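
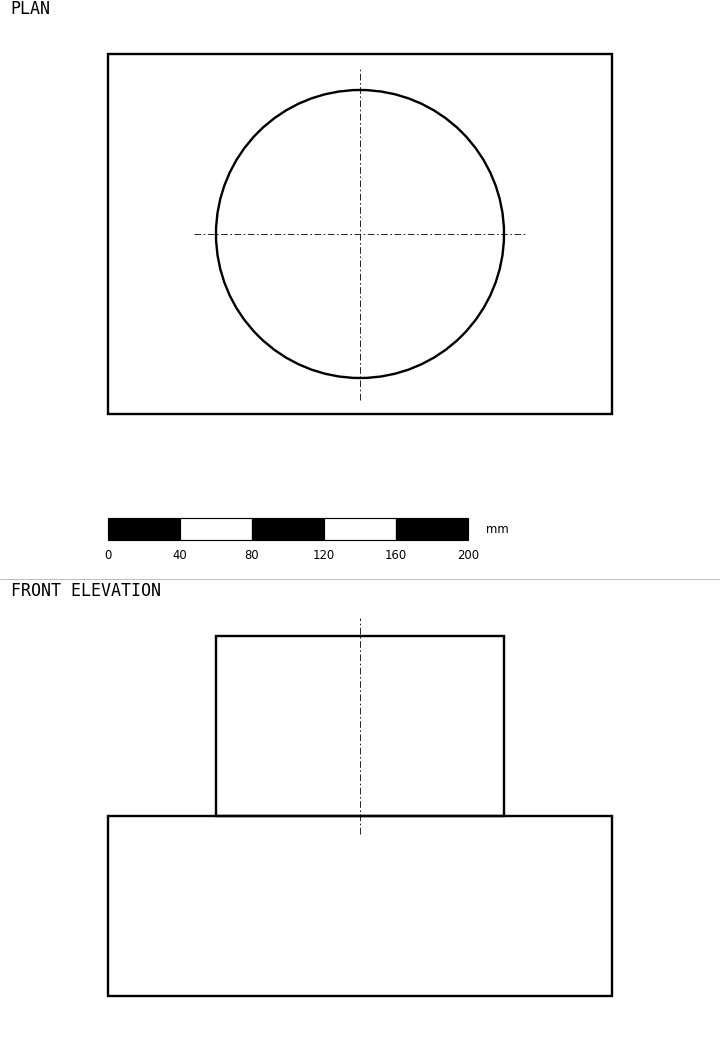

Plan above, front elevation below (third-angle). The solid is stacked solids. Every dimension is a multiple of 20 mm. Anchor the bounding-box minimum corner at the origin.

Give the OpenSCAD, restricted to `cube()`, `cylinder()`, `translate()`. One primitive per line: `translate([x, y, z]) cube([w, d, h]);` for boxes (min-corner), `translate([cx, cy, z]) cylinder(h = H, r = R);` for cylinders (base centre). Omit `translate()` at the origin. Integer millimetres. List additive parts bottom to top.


cube([280, 200, 100]);
translate([140, 100, 100]) cylinder(h = 100, r = 80);


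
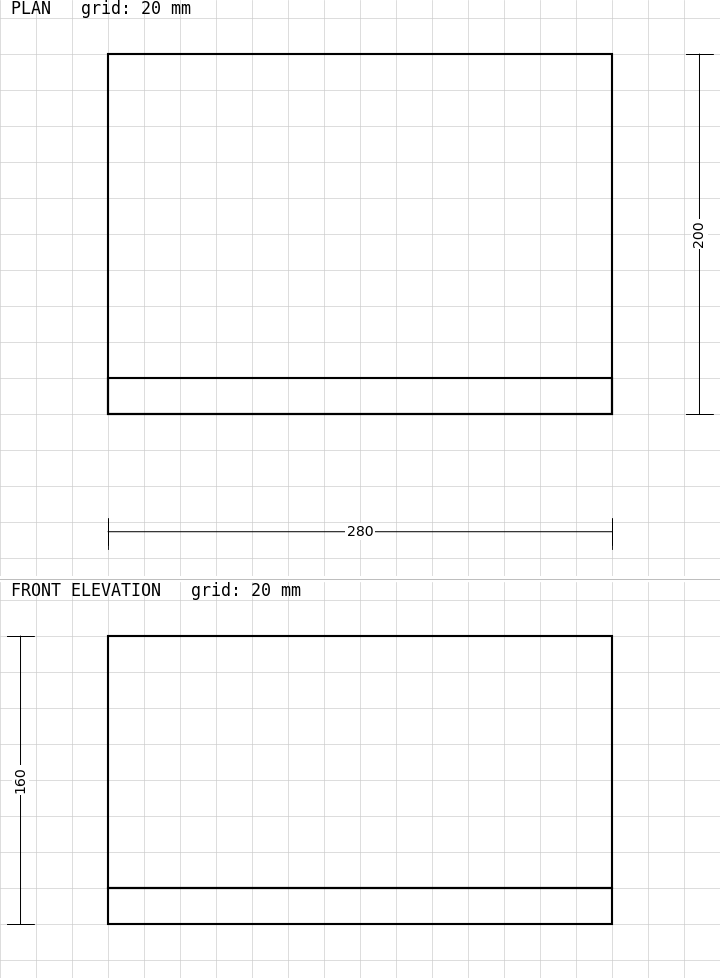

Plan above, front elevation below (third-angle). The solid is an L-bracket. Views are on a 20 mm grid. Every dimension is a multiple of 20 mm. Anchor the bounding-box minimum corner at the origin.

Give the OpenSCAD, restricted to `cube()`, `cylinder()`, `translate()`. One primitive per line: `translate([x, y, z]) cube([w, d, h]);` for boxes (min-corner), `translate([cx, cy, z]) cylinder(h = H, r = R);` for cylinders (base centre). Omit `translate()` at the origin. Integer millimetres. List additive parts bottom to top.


cube([280, 200, 20]);
translate([0, 0, 20]) cube([280, 20, 140]);


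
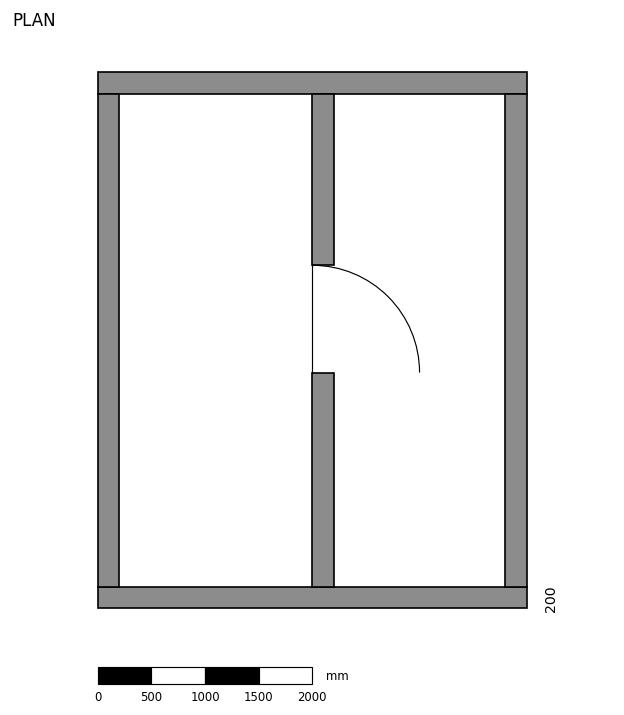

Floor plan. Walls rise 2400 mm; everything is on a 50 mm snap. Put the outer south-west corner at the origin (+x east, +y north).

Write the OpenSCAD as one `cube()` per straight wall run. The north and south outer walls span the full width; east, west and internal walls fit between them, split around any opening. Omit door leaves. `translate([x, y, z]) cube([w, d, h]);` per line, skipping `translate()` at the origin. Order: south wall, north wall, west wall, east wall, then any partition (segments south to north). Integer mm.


cube([4000, 200, 2400]);
translate([0, 4800, 0]) cube([4000, 200, 2400]);
translate([0, 200, 0]) cube([200, 4600, 2400]);
translate([3800, 200, 0]) cube([200, 4600, 2400]);
translate([2000, 200, 0]) cube([200, 2000, 2400]);
translate([2000, 3200, 0]) cube([200, 1600, 2400]);


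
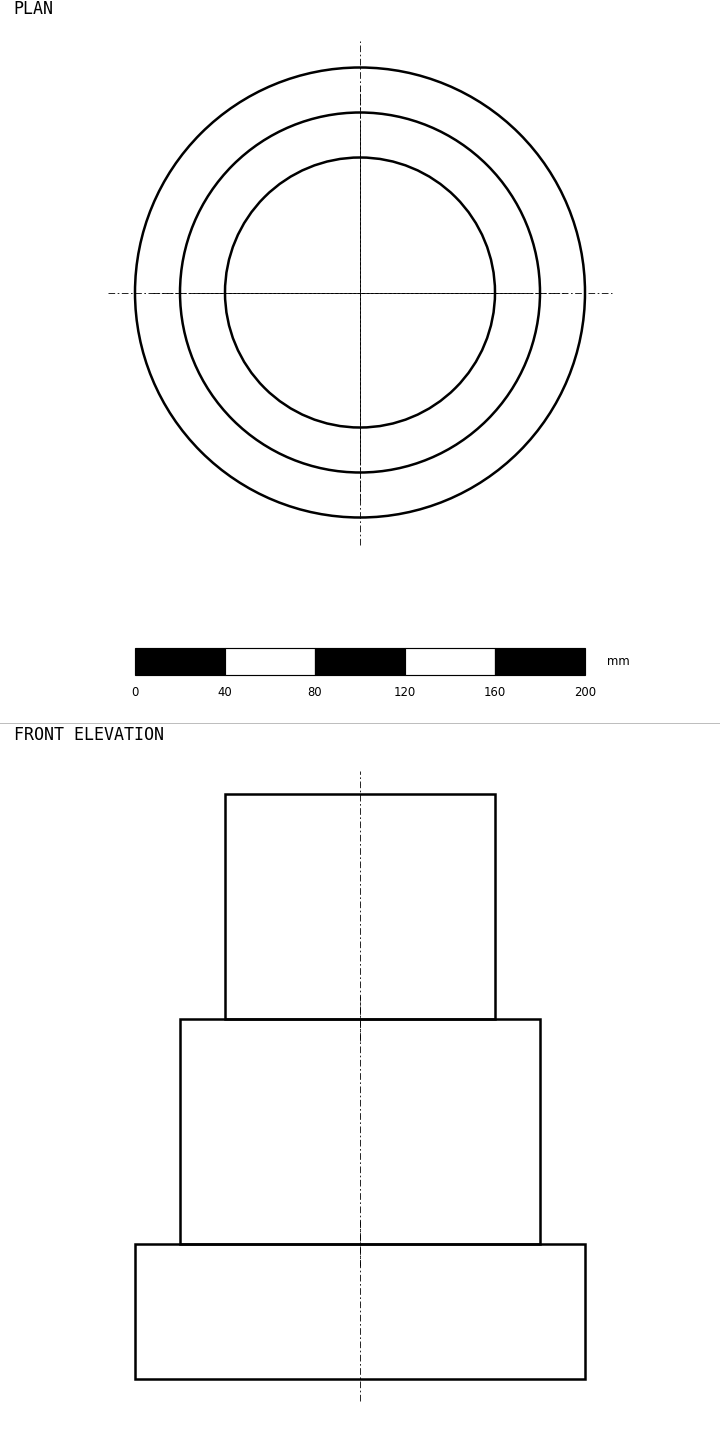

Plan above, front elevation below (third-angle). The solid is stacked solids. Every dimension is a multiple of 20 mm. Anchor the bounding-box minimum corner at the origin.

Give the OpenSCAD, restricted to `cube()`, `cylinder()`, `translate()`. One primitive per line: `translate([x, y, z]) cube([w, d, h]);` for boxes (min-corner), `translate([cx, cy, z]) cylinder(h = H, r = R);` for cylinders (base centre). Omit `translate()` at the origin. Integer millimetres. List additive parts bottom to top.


translate([100, 100, 0]) cylinder(h = 60, r = 100);
translate([100, 100, 60]) cylinder(h = 100, r = 80);
translate([100, 100, 160]) cylinder(h = 100, r = 60);


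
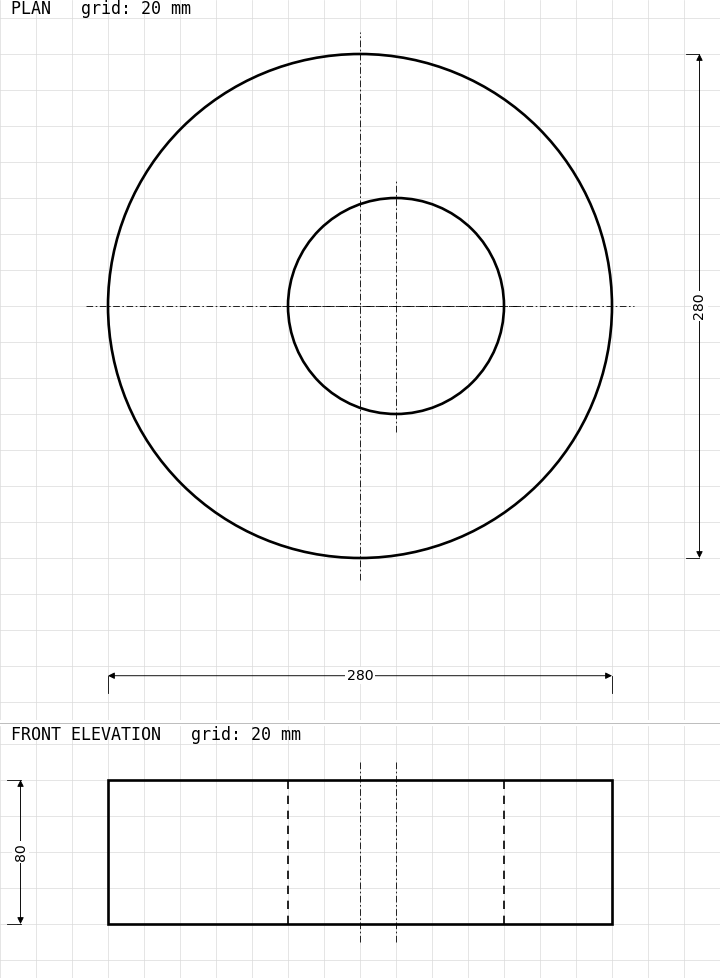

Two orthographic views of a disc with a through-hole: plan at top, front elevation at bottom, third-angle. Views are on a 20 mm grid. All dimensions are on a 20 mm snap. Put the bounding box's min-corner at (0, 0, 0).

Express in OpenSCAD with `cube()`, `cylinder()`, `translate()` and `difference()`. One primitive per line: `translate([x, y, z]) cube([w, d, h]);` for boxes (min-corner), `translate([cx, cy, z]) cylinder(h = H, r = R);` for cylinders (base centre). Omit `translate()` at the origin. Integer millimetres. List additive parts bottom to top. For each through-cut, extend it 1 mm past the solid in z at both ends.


difference() {
  translate([140, 140, 0]) cylinder(h = 80, r = 140);
  translate([160, 140, -1]) cylinder(h = 82, r = 60);
}


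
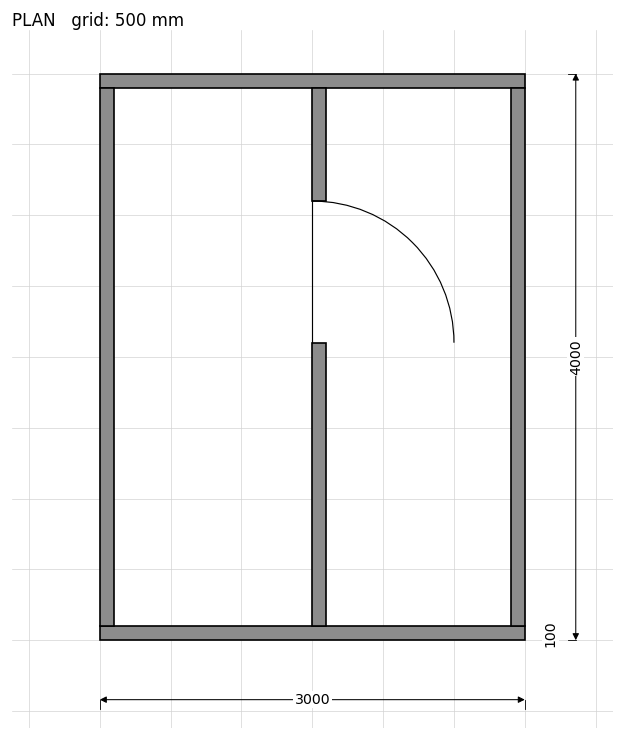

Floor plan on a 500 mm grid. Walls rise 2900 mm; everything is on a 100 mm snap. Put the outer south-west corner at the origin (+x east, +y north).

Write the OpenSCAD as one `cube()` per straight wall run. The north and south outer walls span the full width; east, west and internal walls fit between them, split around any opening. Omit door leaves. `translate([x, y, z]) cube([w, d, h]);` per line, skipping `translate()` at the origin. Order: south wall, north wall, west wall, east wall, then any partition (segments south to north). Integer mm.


cube([3000, 100, 2900]);
translate([0, 3900, 0]) cube([3000, 100, 2900]);
translate([0, 100, 0]) cube([100, 3800, 2900]);
translate([2900, 100, 0]) cube([100, 3800, 2900]);
translate([1500, 100, 0]) cube([100, 2000, 2900]);
translate([1500, 3100, 0]) cube([100, 800, 2900]);


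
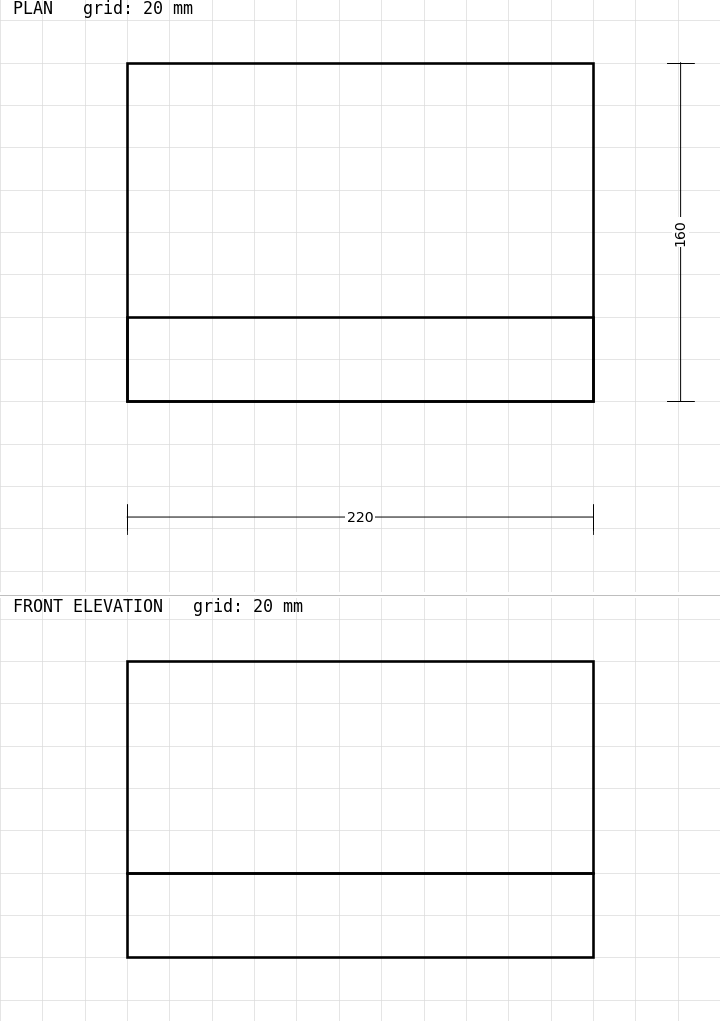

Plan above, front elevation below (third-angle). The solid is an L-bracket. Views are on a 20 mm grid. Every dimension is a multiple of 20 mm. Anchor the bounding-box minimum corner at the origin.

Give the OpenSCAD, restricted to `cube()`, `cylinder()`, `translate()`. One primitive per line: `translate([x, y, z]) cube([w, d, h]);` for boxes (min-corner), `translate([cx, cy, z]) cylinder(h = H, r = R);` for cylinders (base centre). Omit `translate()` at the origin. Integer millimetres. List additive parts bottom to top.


cube([220, 160, 40]);
translate([0, 0, 40]) cube([220, 40, 100]);


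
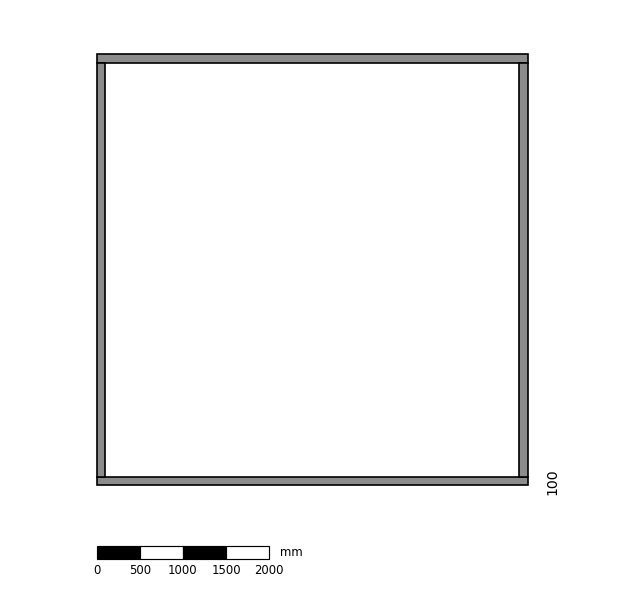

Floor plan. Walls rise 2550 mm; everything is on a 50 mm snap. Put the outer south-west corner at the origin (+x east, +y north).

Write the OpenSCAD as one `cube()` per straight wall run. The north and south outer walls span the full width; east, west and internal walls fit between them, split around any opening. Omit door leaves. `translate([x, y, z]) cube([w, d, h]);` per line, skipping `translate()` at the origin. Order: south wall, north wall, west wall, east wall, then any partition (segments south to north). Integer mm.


cube([5000, 100, 2550]);
translate([0, 4900, 0]) cube([5000, 100, 2550]);
translate([0, 100, 0]) cube([100, 4800, 2550]);
translate([4900, 100, 0]) cube([100, 4800, 2550]);


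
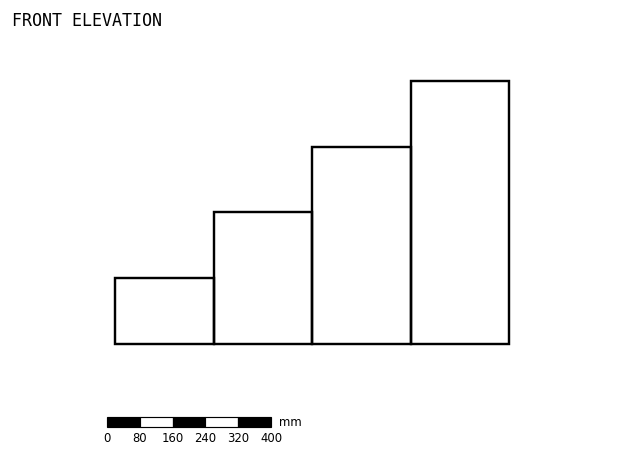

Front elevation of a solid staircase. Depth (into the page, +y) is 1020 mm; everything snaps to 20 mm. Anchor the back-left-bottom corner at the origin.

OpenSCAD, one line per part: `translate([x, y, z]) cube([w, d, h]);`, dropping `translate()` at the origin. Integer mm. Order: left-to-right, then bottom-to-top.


cube([240, 1020, 160]);
translate([240, 0, 0]) cube([240, 1020, 320]);
translate([480, 0, 0]) cube([240, 1020, 480]);
translate([720, 0, 0]) cube([240, 1020, 640]);


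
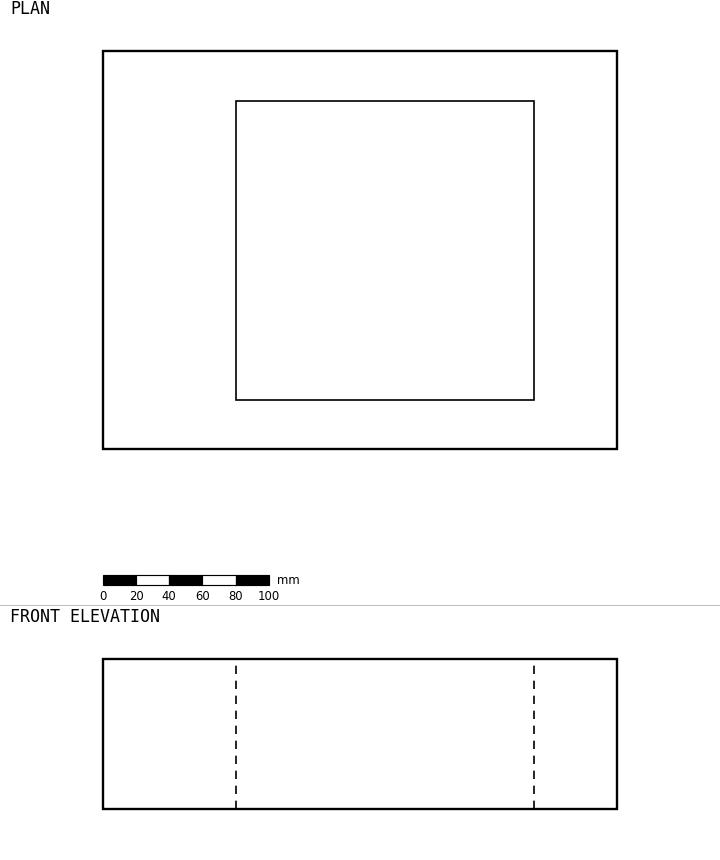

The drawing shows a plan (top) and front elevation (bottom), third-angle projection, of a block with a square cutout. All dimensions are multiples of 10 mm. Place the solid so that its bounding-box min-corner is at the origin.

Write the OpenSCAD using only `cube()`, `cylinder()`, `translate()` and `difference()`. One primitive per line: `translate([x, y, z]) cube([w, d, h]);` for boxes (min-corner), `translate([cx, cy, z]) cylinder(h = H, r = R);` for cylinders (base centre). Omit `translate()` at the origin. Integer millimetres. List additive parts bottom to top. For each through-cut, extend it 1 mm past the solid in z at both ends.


difference() {
  cube([310, 240, 90]);
  translate([80, 30, -1]) cube([180, 180, 92]);
}


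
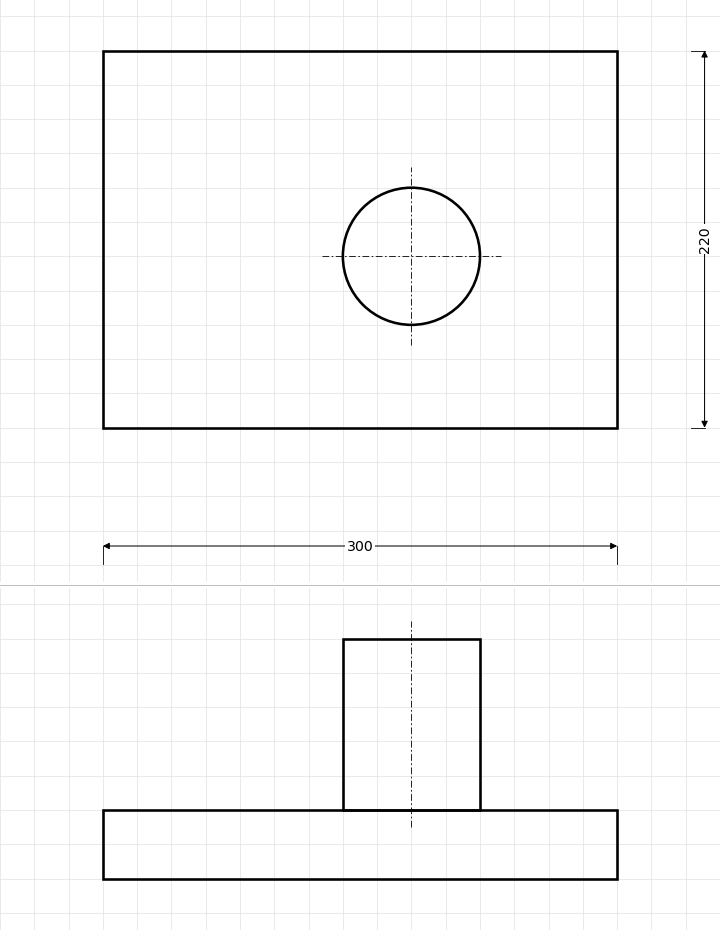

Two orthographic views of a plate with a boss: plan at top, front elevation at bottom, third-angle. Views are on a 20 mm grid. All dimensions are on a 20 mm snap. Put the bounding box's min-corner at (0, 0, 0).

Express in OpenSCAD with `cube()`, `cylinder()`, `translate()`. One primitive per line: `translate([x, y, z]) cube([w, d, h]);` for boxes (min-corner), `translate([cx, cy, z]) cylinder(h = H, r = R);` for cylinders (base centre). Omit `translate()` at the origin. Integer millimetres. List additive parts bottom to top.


cube([300, 220, 40]);
translate([180, 100, 40]) cylinder(h = 100, r = 40);


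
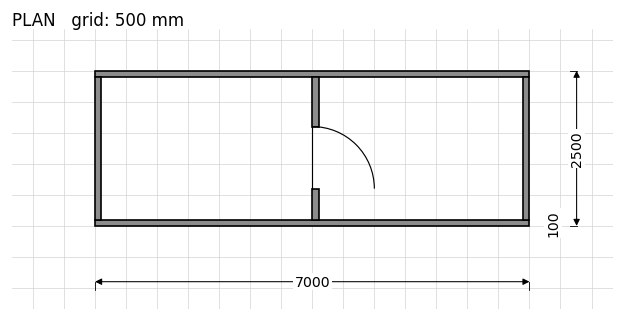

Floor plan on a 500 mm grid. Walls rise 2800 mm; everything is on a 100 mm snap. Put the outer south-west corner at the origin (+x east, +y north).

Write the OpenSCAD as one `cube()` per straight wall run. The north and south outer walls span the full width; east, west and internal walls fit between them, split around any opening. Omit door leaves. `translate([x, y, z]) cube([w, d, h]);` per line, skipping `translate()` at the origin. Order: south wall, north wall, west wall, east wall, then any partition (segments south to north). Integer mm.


cube([7000, 100, 2800]);
translate([0, 2400, 0]) cube([7000, 100, 2800]);
translate([0, 100, 0]) cube([100, 2300, 2800]);
translate([6900, 100, 0]) cube([100, 2300, 2800]);
translate([3500, 100, 0]) cube([100, 500, 2800]);
translate([3500, 1600, 0]) cube([100, 800, 2800]);


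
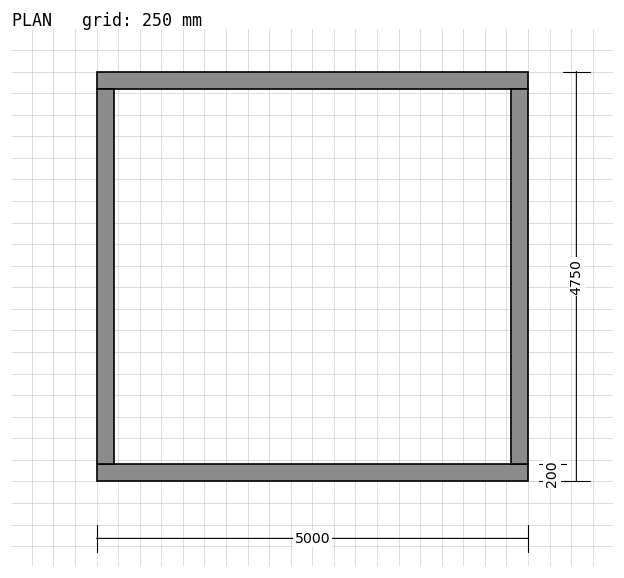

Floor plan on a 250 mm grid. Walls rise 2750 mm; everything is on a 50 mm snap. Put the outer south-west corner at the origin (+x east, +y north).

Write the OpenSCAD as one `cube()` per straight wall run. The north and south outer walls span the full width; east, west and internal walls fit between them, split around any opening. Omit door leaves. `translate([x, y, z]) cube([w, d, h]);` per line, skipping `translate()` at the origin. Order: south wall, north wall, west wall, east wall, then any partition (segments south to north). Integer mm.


cube([5000, 200, 2750]);
translate([0, 4550, 0]) cube([5000, 200, 2750]);
translate([0, 200, 0]) cube([200, 4350, 2750]);
translate([4800, 200, 0]) cube([200, 4350, 2750]);


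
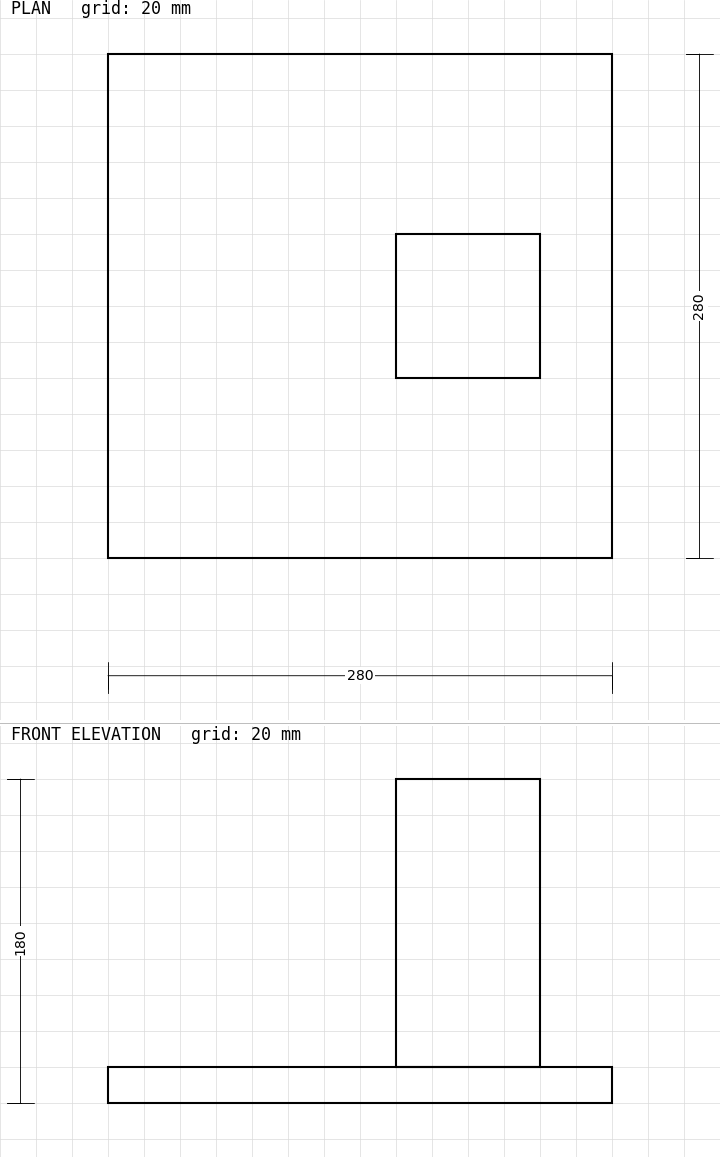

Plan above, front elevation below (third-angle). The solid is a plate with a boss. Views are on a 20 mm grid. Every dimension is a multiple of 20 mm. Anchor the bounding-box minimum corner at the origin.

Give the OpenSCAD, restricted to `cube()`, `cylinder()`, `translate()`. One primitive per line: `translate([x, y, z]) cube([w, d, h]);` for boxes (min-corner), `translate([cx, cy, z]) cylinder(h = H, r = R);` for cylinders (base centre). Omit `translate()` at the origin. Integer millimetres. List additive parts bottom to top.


cube([280, 280, 20]);
translate([160, 100, 20]) cube([80, 80, 160]);


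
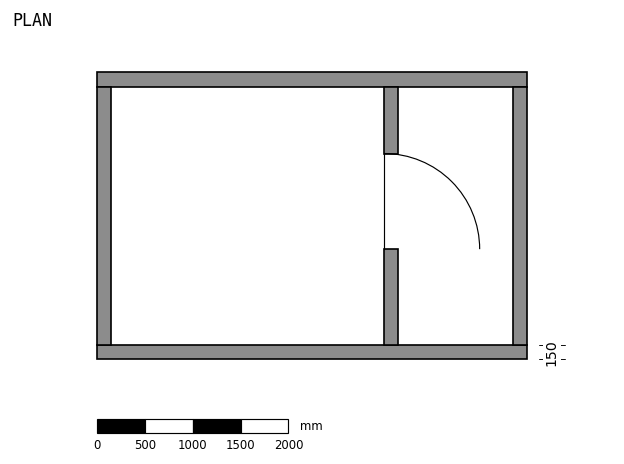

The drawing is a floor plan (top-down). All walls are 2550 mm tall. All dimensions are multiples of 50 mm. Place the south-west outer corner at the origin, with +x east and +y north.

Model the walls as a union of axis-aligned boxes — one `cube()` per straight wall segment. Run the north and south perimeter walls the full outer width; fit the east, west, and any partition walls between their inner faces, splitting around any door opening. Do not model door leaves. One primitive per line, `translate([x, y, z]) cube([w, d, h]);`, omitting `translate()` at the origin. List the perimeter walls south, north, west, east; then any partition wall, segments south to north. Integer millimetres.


cube([4500, 150, 2550]);
translate([0, 2850, 0]) cube([4500, 150, 2550]);
translate([0, 150, 0]) cube([150, 2700, 2550]);
translate([4350, 150, 0]) cube([150, 2700, 2550]);
translate([3000, 150, 0]) cube([150, 1000, 2550]);
translate([3000, 2150, 0]) cube([150, 700, 2550]);


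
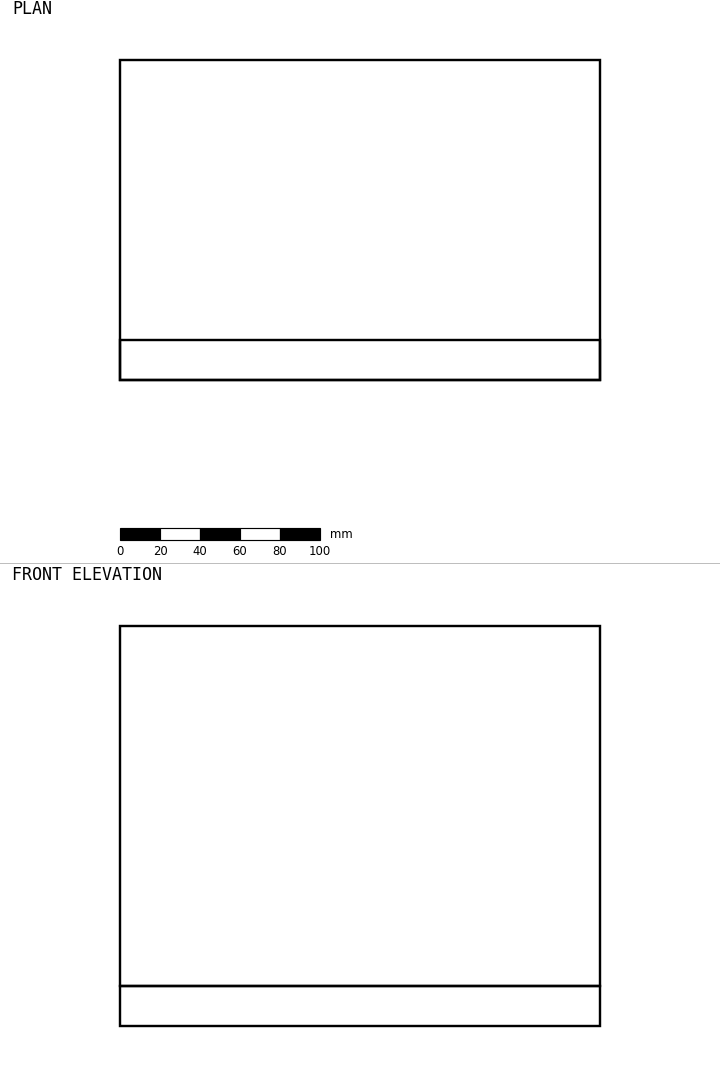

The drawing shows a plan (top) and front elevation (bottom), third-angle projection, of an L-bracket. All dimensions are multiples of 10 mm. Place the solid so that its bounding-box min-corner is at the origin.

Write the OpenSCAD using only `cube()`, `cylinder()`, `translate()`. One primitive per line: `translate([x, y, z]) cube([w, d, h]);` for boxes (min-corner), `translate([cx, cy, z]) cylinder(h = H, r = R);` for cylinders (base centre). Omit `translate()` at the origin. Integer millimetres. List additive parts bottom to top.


cube([240, 160, 20]);
translate([0, 0, 20]) cube([240, 20, 180]);


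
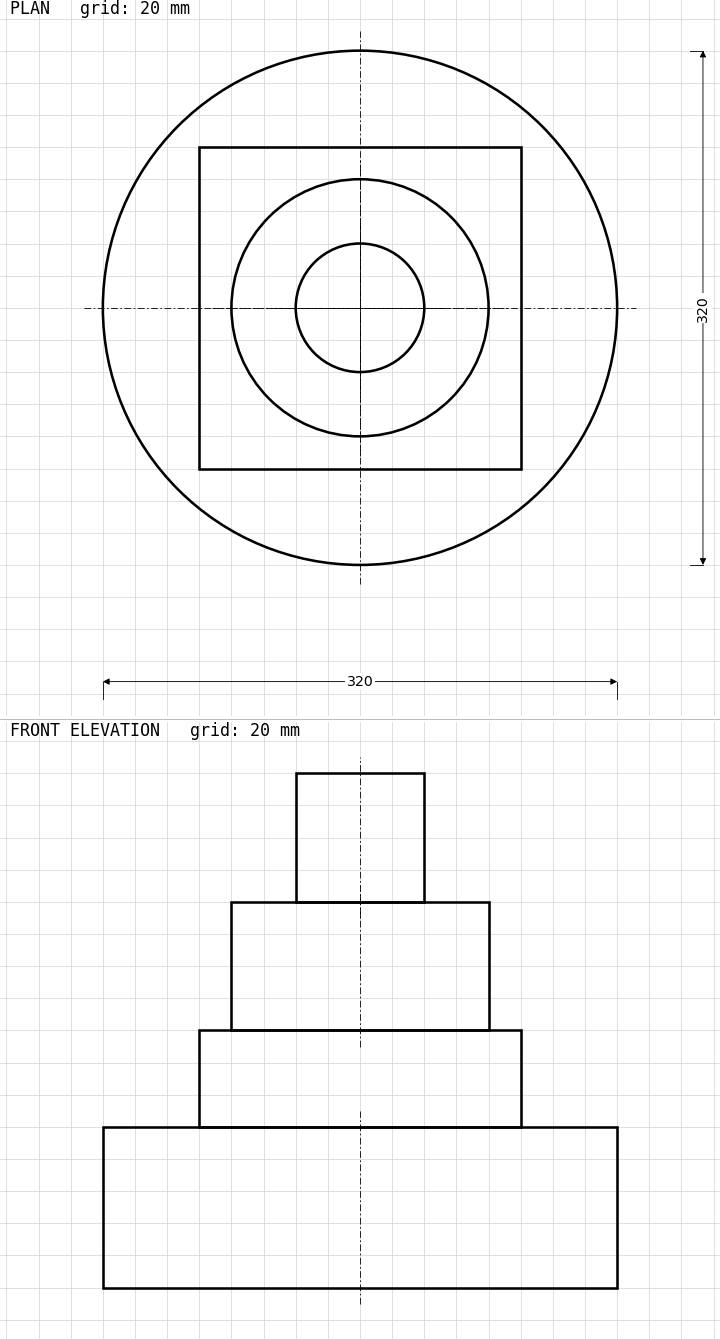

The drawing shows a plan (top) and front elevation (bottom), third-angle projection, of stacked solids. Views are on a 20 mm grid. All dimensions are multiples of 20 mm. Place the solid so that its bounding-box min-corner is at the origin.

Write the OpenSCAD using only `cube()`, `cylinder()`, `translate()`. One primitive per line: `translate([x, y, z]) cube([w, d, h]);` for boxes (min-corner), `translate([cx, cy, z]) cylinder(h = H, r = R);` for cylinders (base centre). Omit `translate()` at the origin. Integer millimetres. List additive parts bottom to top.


translate([160, 160, 0]) cylinder(h = 100, r = 160);
translate([60, 60, 100]) cube([200, 200, 60]);
translate([160, 160, 160]) cylinder(h = 80, r = 80);
translate([160, 160, 240]) cylinder(h = 80, r = 40);


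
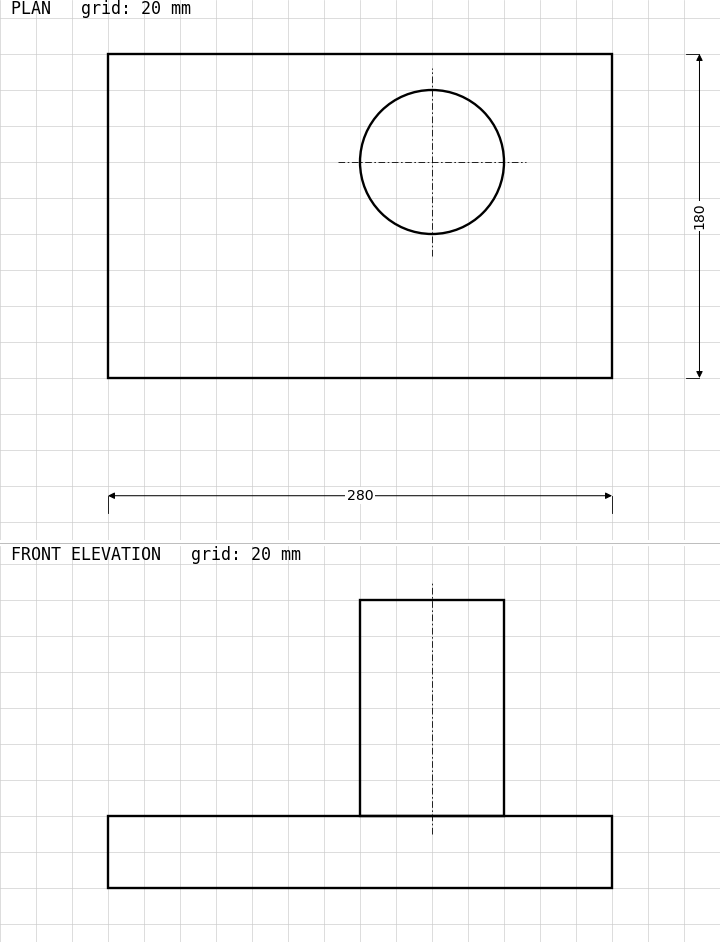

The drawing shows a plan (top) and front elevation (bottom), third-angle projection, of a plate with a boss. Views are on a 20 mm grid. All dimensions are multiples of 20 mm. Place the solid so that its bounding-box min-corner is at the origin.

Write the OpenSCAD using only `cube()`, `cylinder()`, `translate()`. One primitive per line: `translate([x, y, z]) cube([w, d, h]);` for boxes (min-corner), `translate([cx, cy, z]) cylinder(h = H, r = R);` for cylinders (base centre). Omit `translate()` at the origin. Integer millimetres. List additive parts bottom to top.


cube([280, 180, 40]);
translate([180, 120, 40]) cylinder(h = 120, r = 40);


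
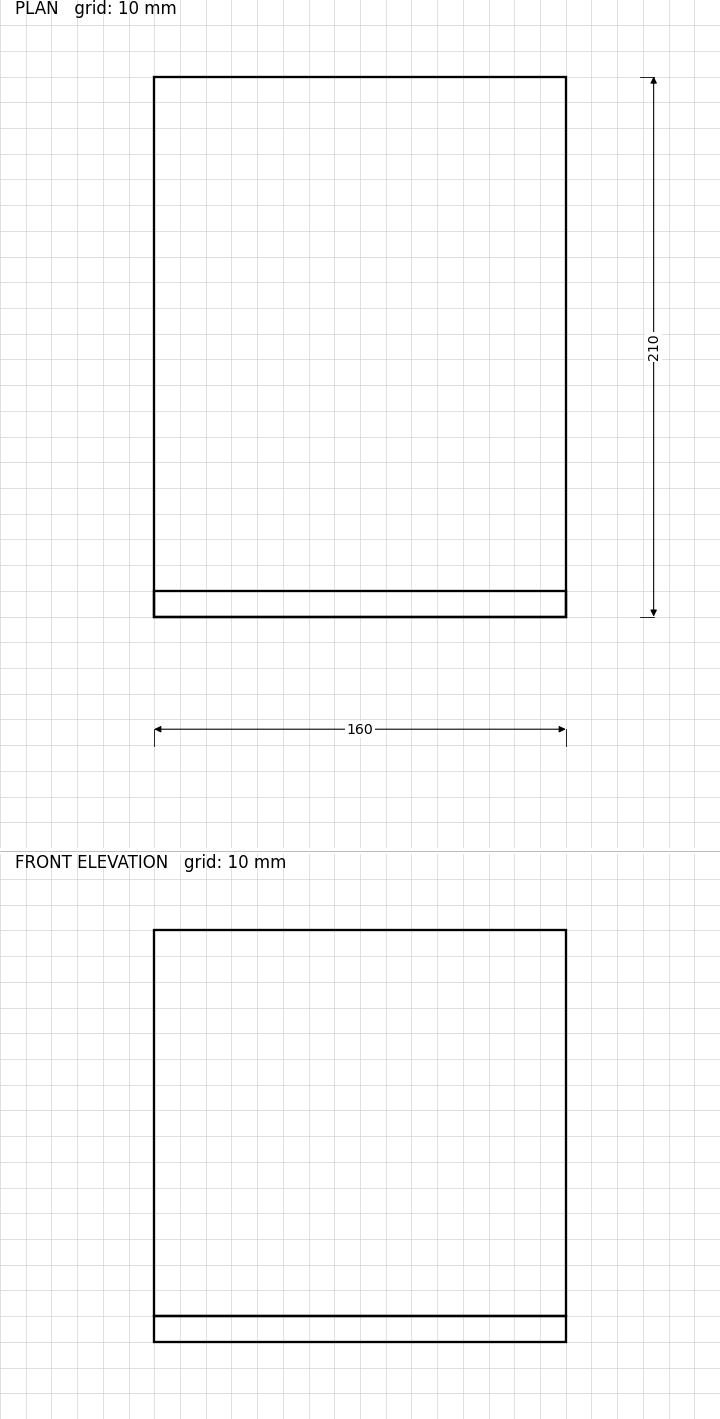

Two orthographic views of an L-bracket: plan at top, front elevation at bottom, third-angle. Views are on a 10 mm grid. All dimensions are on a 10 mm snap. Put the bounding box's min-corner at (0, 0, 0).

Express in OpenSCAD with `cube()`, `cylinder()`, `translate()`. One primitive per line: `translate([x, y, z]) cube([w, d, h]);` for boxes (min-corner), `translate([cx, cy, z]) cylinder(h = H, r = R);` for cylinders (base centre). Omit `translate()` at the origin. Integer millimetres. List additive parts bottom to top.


cube([160, 210, 10]);
translate([0, 0, 10]) cube([160, 10, 150]);


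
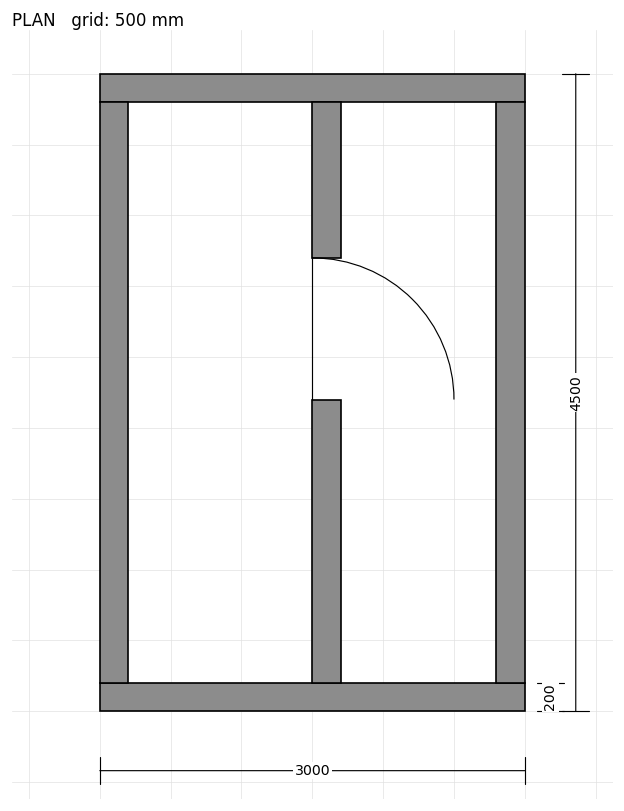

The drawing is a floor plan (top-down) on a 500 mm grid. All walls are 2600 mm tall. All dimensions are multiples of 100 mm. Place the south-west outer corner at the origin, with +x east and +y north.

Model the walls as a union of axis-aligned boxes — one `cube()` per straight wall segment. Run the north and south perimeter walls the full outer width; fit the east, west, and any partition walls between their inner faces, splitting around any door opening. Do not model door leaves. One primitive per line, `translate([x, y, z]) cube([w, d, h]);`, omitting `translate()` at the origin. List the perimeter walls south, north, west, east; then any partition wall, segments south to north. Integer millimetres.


cube([3000, 200, 2600]);
translate([0, 4300, 0]) cube([3000, 200, 2600]);
translate([0, 200, 0]) cube([200, 4100, 2600]);
translate([2800, 200, 0]) cube([200, 4100, 2600]);
translate([1500, 200, 0]) cube([200, 2000, 2600]);
translate([1500, 3200, 0]) cube([200, 1100, 2600]);


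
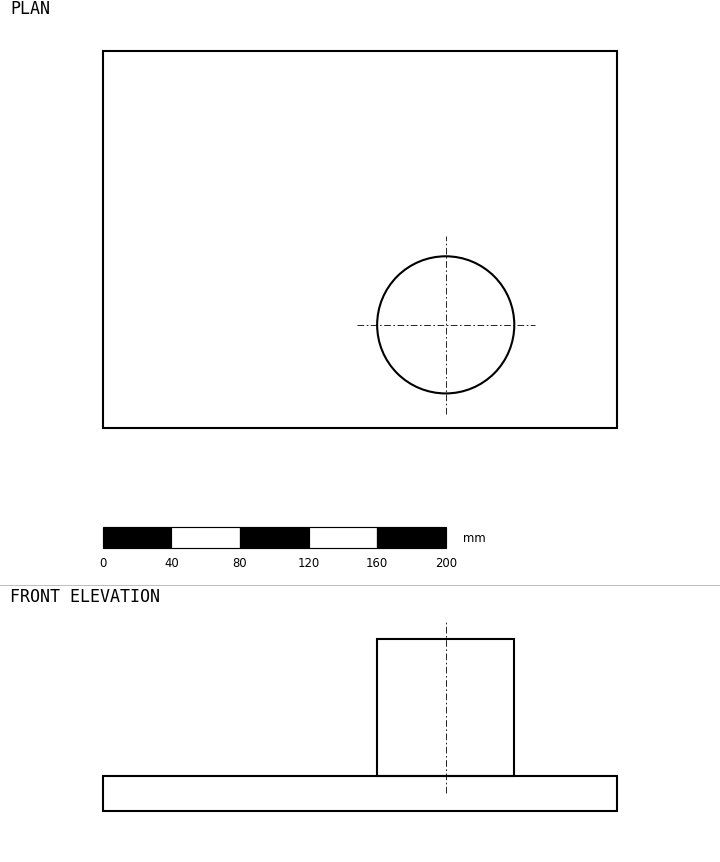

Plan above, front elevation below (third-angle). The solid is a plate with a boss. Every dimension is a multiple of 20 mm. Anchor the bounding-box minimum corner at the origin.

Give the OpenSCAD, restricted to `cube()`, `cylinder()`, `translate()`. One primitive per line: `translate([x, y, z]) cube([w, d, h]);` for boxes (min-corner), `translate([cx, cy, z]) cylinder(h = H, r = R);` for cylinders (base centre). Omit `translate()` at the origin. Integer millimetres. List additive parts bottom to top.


cube([300, 220, 20]);
translate([200, 60, 20]) cylinder(h = 80, r = 40);


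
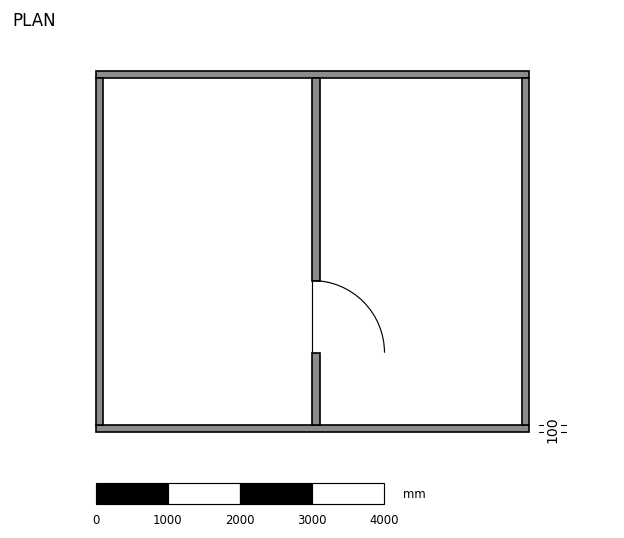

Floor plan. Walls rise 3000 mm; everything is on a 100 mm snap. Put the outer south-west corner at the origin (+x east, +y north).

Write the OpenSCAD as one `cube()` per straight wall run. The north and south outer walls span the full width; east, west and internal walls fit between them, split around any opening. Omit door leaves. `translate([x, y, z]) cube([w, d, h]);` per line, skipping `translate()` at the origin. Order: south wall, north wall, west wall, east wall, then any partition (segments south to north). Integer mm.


cube([6000, 100, 3000]);
translate([0, 4900, 0]) cube([6000, 100, 3000]);
translate([0, 100, 0]) cube([100, 4800, 3000]);
translate([5900, 100, 0]) cube([100, 4800, 3000]);
translate([3000, 100, 0]) cube([100, 1000, 3000]);
translate([3000, 2100, 0]) cube([100, 2800, 3000]);


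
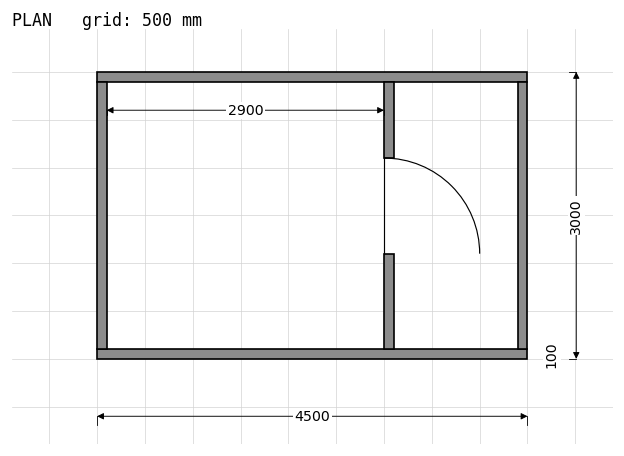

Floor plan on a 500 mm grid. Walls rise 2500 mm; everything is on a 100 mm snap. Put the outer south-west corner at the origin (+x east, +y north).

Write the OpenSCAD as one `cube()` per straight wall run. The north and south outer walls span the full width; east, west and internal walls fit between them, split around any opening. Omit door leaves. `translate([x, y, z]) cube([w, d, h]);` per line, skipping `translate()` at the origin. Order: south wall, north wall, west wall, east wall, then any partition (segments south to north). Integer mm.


cube([4500, 100, 2500]);
translate([0, 2900, 0]) cube([4500, 100, 2500]);
translate([0, 100, 0]) cube([100, 2800, 2500]);
translate([4400, 100, 0]) cube([100, 2800, 2500]);
translate([3000, 100, 0]) cube([100, 1000, 2500]);
translate([3000, 2100, 0]) cube([100, 800, 2500]);


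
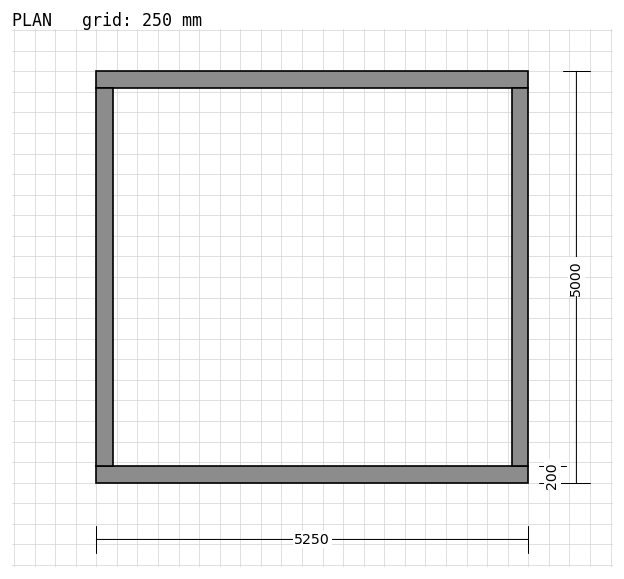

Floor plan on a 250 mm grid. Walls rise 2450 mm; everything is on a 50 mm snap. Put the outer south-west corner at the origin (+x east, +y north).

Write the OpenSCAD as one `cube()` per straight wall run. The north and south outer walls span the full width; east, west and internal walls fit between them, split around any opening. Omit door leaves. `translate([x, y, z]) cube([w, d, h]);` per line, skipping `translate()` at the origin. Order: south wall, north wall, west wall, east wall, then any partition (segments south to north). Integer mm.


cube([5250, 200, 2450]);
translate([0, 4800, 0]) cube([5250, 200, 2450]);
translate([0, 200, 0]) cube([200, 4600, 2450]);
translate([5050, 200, 0]) cube([200, 4600, 2450]);


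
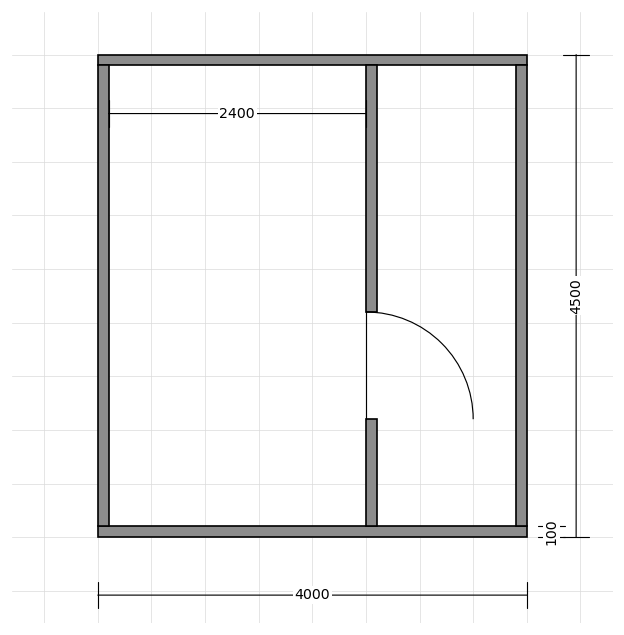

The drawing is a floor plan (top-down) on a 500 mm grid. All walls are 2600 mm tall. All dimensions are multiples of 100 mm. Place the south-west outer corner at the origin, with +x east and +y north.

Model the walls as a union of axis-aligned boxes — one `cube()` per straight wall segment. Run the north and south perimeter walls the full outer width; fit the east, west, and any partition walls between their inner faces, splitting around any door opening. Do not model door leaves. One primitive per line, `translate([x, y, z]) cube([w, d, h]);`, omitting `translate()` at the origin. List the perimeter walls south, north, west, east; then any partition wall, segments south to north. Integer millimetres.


cube([4000, 100, 2600]);
translate([0, 4400, 0]) cube([4000, 100, 2600]);
translate([0, 100, 0]) cube([100, 4300, 2600]);
translate([3900, 100, 0]) cube([100, 4300, 2600]);
translate([2500, 100, 0]) cube([100, 1000, 2600]);
translate([2500, 2100, 0]) cube([100, 2300, 2600]);


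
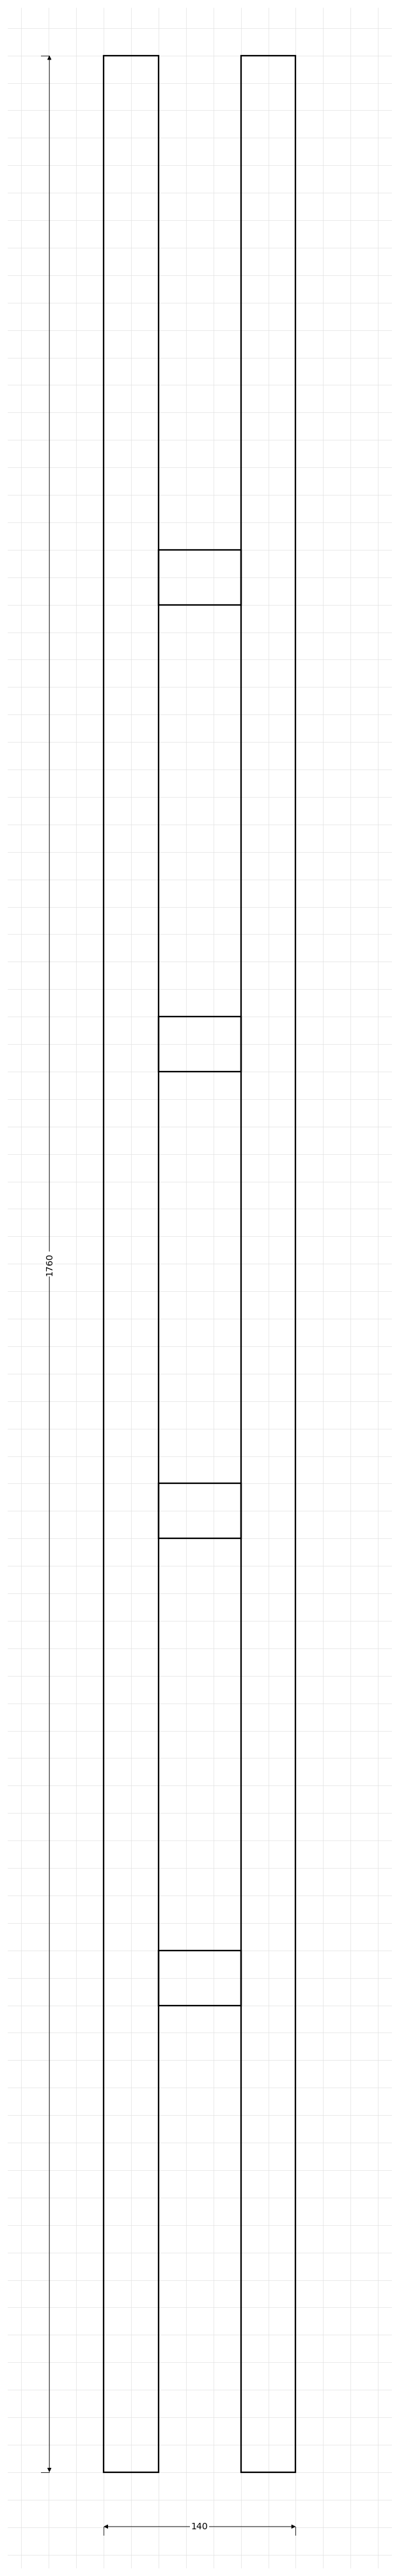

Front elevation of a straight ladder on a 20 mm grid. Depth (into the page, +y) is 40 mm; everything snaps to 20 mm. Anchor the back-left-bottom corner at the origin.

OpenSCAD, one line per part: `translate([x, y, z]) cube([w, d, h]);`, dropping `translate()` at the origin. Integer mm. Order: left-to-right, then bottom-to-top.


cube([40, 40, 1760]);
translate([40, 0, 340]) cube([60, 40, 40]);
translate([40, 0, 680]) cube([60, 40, 40]);
translate([40, 0, 1020]) cube([60, 40, 40]);
translate([40, 0, 1360]) cube([60, 40, 40]);
translate([100, 0, 0]) cube([40, 40, 1760]);


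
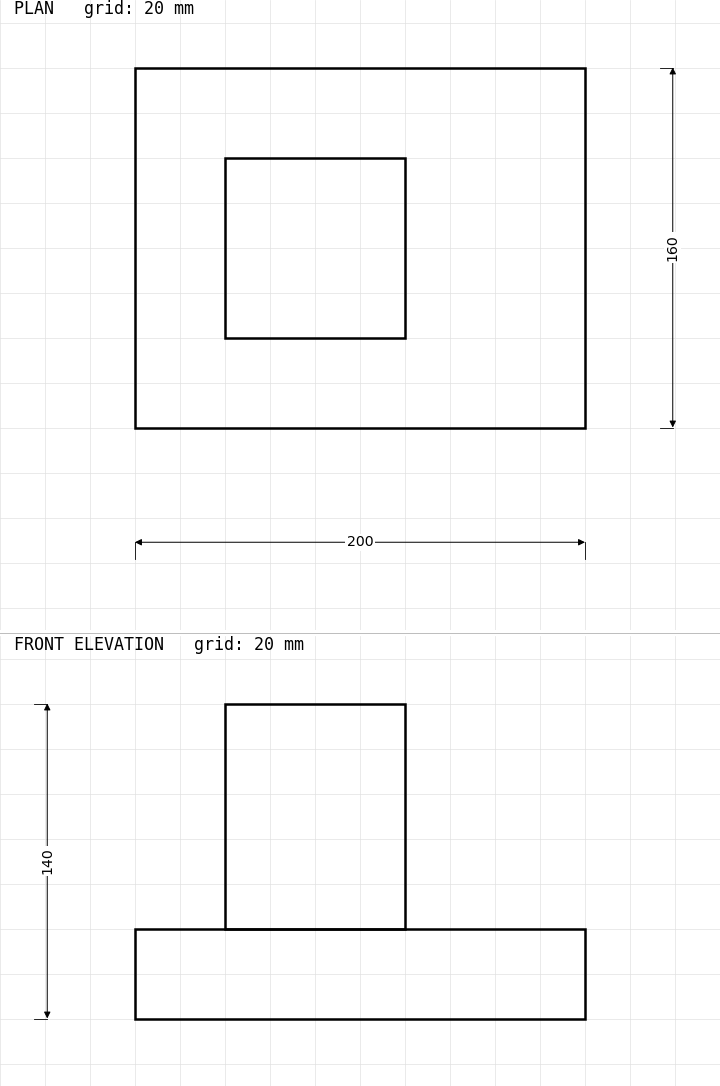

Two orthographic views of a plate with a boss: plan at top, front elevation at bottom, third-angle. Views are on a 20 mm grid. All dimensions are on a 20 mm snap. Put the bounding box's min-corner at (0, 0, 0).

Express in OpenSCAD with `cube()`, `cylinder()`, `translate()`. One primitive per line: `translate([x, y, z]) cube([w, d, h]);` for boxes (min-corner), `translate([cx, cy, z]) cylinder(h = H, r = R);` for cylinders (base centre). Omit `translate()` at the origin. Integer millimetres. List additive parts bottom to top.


cube([200, 160, 40]);
translate([40, 40, 40]) cube([80, 80, 100]);


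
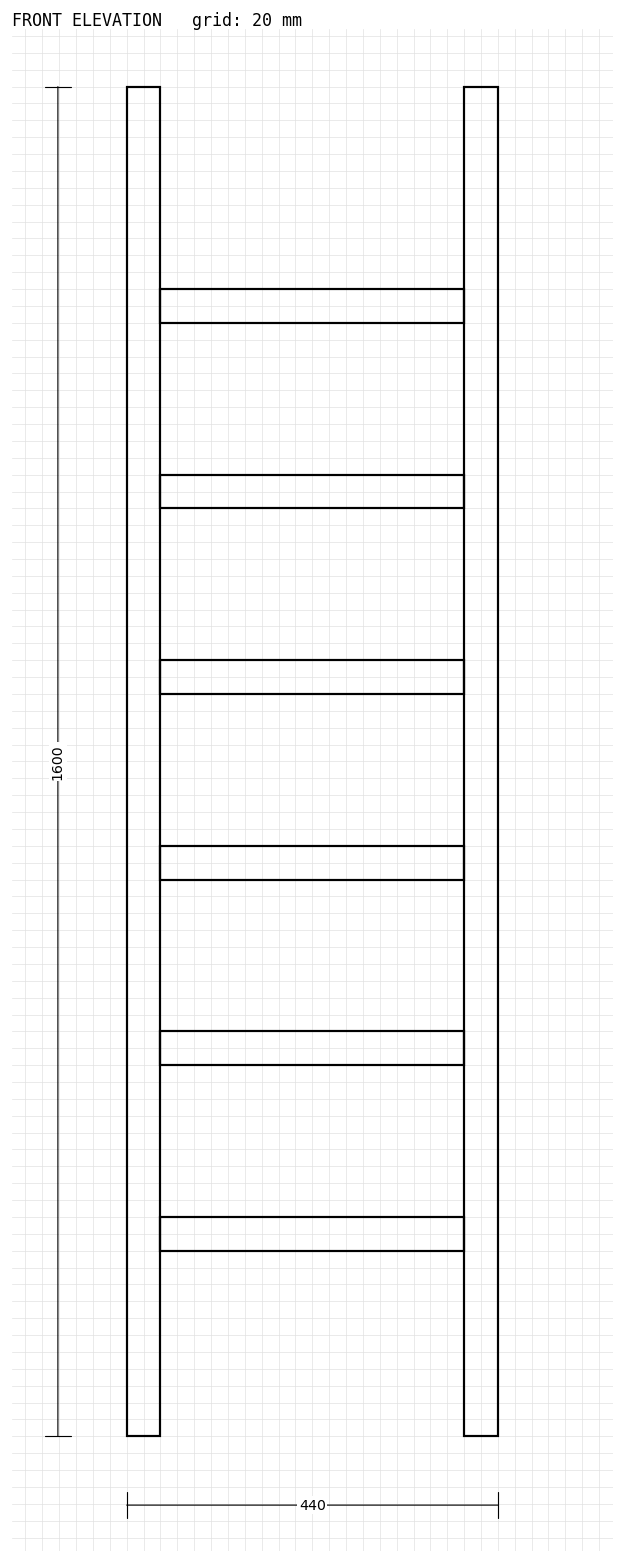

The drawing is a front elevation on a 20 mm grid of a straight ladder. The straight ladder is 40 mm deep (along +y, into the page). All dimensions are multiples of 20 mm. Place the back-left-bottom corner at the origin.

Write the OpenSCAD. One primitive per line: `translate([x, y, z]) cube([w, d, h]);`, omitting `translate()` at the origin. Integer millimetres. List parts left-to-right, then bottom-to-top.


cube([40, 40, 1600]);
translate([40, 0, 220]) cube([360, 40, 40]);
translate([40, 0, 440]) cube([360, 40, 40]);
translate([40, 0, 660]) cube([360, 40, 40]);
translate([40, 0, 880]) cube([360, 40, 40]);
translate([40, 0, 1100]) cube([360, 40, 40]);
translate([40, 0, 1320]) cube([360, 40, 40]);
translate([400, 0, 0]) cube([40, 40, 1600]);


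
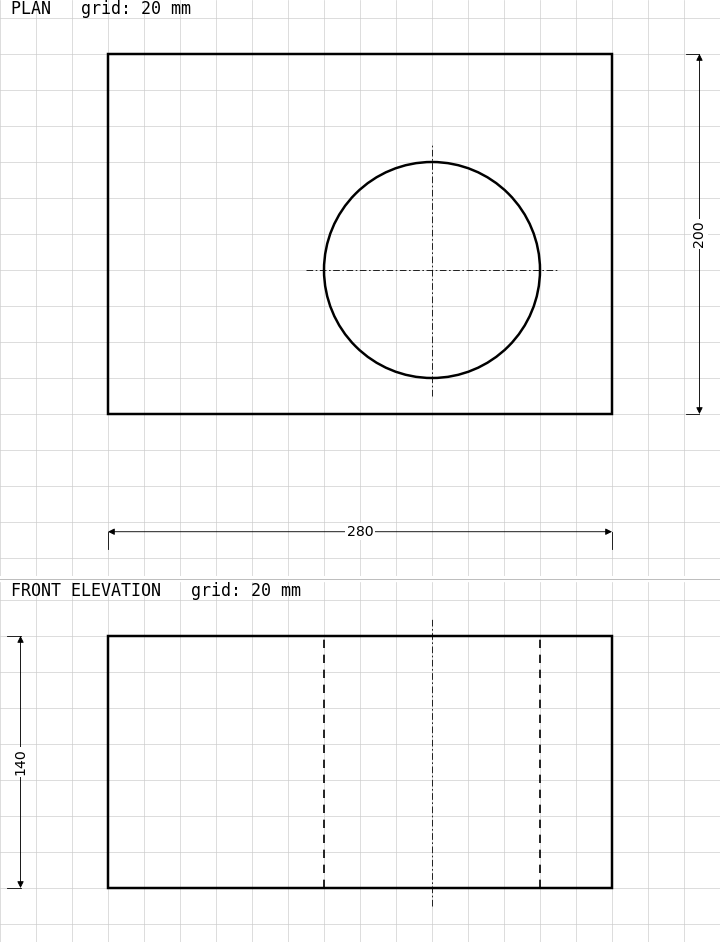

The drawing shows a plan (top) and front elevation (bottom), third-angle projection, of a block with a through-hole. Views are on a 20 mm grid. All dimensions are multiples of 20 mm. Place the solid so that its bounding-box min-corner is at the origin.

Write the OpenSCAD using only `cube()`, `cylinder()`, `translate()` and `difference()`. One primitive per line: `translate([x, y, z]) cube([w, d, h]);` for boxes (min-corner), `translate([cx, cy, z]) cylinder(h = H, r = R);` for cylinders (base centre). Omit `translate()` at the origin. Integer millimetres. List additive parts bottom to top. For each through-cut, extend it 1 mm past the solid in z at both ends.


difference() {
  cube([280, 200, 140]);
  translate([180, 80, -1]) cylinder(h = 142, r = 60);
}


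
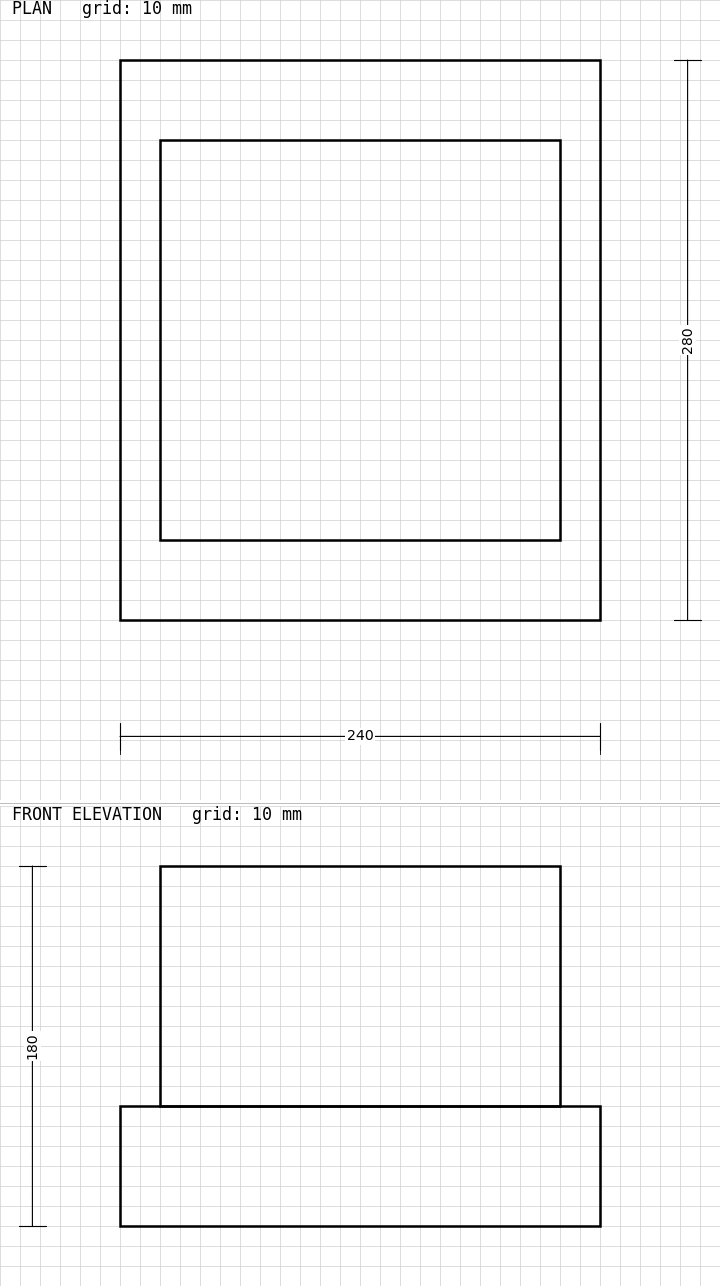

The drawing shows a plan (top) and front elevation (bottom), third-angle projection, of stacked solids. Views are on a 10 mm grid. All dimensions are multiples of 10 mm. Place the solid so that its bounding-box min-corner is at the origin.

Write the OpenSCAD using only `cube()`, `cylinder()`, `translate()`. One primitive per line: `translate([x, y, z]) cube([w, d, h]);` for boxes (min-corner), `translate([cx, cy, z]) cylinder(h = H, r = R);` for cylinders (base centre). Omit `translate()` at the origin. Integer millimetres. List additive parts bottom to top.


cube([240, 280, 60]);
translate([20, 40, 60]) cube([200, 200, 120]);


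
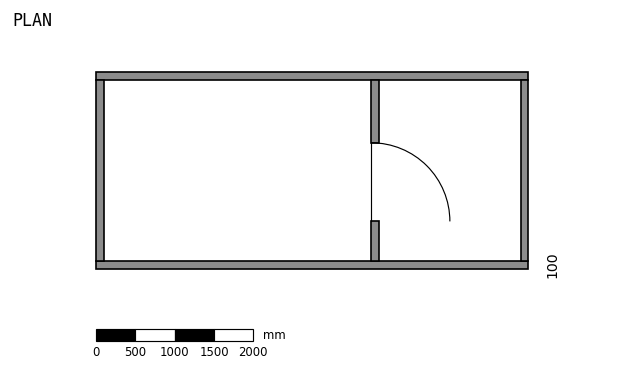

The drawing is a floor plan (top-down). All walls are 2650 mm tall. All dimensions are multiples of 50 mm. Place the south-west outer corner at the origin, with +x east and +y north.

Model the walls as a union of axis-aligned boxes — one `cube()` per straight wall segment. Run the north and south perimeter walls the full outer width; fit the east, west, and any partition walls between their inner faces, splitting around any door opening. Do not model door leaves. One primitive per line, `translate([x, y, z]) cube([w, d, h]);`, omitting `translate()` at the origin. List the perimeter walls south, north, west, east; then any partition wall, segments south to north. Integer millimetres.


cube([5500, 100, 2650]);
translate([0, 2400, 0]) cube([5500, 100, 2650]);
translate([0, 100, 0]) cube([100, 2300, 2650]);
translate([5400, 100, 0]) cube([100, 2300, 2650]);
translate([3500, 100, 0]) cube([100, 500, 2650]);
translate([3500, 1600, 0]) cube([100, 800, 2650]);


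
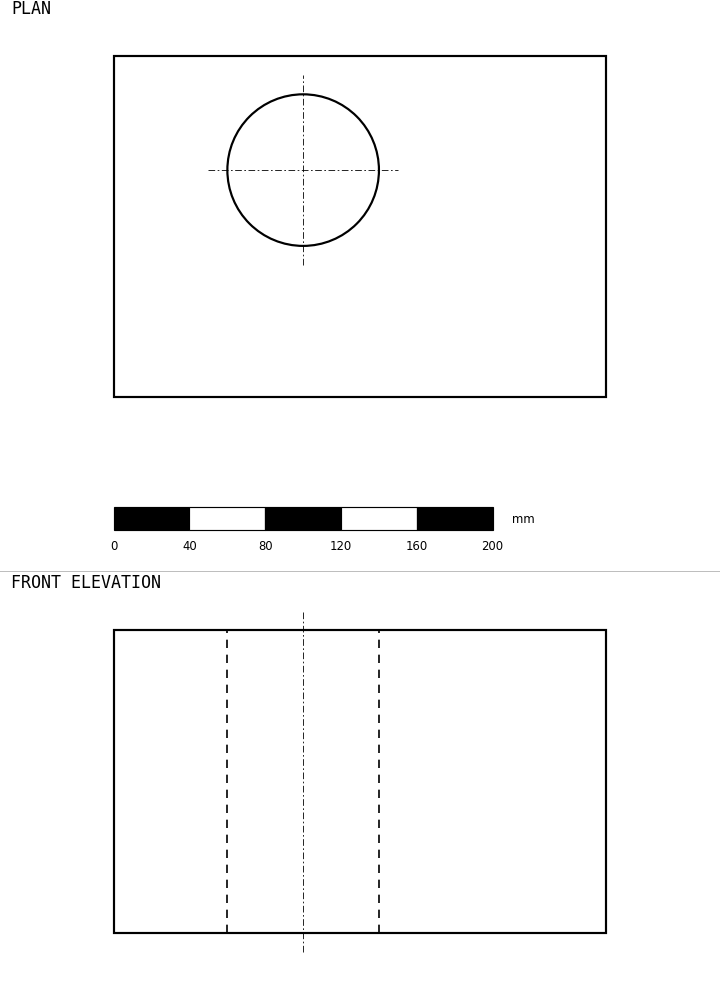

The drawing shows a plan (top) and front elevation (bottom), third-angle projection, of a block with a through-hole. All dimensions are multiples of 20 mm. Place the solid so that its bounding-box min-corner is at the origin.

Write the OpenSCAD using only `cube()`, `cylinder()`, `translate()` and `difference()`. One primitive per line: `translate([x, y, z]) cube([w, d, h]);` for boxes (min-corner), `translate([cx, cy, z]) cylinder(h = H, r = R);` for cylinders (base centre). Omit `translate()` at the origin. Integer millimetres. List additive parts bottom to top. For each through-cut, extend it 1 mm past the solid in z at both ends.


difference() {
  cube([260, 180, 160]);
  translate([100, 120, -1]) cylinder(h = 162, r = 40);
}


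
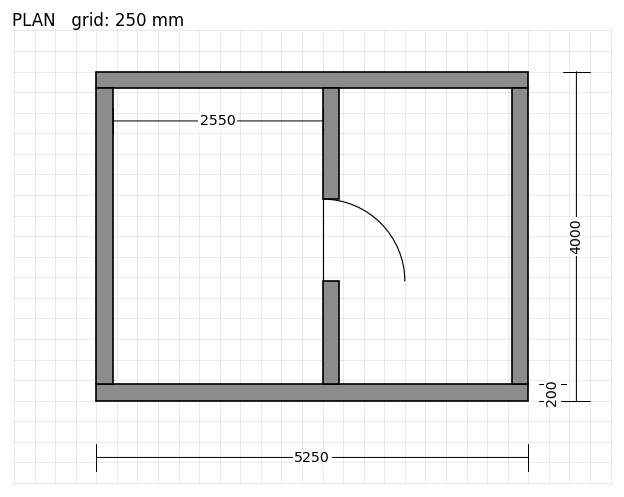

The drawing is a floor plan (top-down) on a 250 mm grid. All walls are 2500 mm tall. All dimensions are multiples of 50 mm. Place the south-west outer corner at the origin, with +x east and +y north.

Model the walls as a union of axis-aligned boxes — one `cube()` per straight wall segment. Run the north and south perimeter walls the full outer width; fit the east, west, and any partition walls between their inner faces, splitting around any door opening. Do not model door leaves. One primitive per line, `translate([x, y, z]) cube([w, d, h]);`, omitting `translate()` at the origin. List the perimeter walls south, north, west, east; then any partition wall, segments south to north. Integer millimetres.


cube([5250, 200, 2500]);
translate([0, 3800, 0]) cube([5250, 200, 2500]);
translate([0, 200, 0]) cube([200, 3600, 2500]);
translate([5050, 200, 0]) cube([200, 3600, 2500]);
translate([2750, 200, 0]) cube([200, 1250, 2500]);
translate([2750, 2450, 0]) cube([200, 1350, 2500]);


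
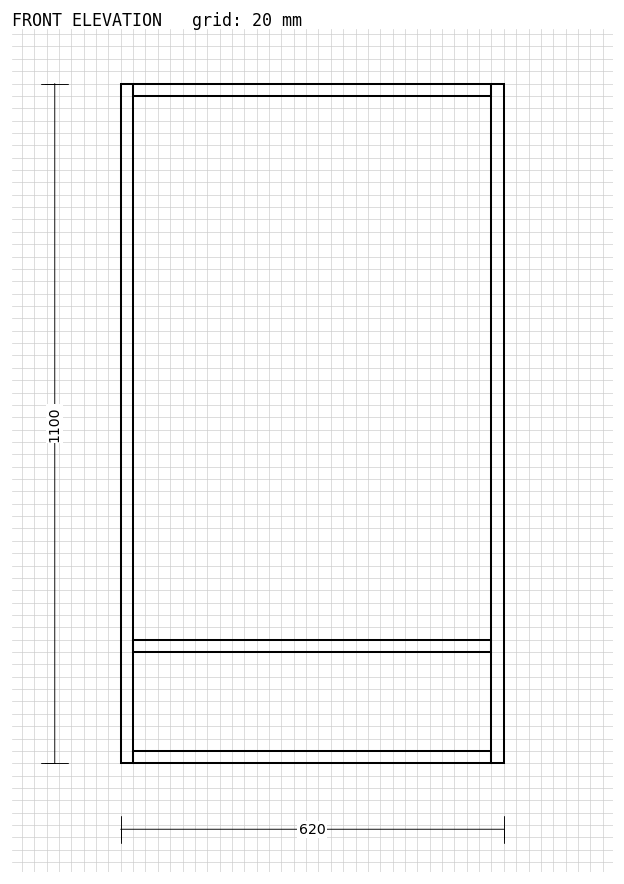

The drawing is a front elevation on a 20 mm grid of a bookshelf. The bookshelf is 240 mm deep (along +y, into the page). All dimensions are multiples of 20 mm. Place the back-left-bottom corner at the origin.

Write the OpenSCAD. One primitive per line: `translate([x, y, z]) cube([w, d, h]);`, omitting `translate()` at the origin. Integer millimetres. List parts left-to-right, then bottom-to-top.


cube([20, 240, 1100]);
translate([20, 0, 0]) cube([580, 240, 20]);
translate([20, 0, 180]) cube([580, 240, 20]);
translate([20, 0, 1080]) cube([580, 240, 20]);
translate([600, 0, 0]) cube([20, 240, 1100]);


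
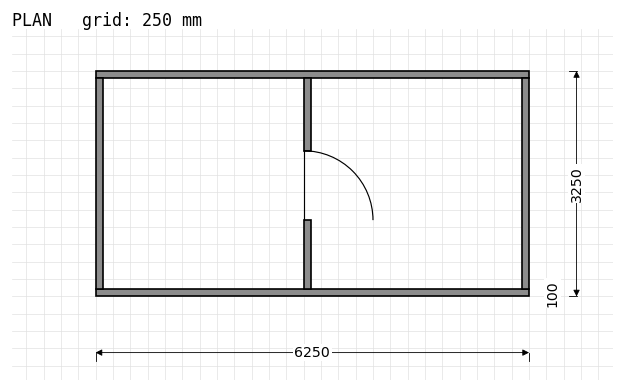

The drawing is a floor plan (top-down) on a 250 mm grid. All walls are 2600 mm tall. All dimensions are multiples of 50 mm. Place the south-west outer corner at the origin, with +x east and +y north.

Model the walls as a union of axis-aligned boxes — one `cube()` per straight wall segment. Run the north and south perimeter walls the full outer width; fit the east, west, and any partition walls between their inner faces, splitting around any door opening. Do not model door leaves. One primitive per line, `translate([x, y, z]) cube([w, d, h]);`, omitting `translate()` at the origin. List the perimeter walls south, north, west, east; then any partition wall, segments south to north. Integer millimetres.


cube([6250, 100, 2600]);
translate([0, 3150, 0]) cube([6250, 100, 2600]);
translate([0, 100, 0]) cube([100, 3050, 2600]);
translate([6150, 100, 0]) cube([100, 3050, 2600]);
translate([3000, 100, 0]) cube([100, 1000, 2600]);
translate([3000, 2100, 0]) cube([100, 1050, 2600]);


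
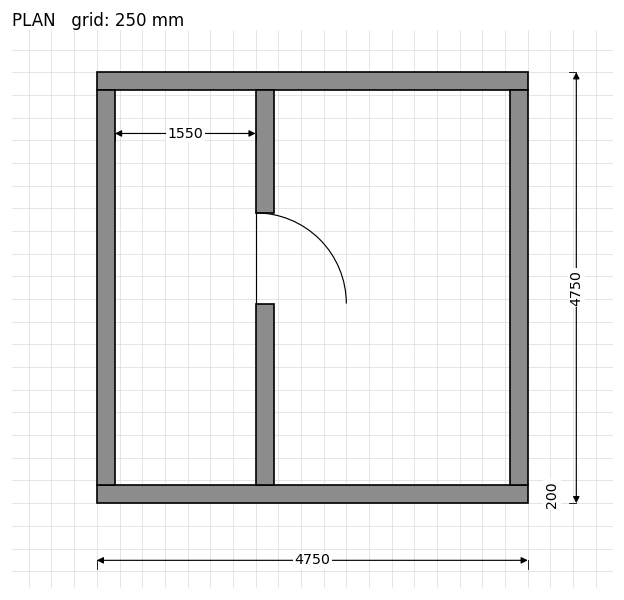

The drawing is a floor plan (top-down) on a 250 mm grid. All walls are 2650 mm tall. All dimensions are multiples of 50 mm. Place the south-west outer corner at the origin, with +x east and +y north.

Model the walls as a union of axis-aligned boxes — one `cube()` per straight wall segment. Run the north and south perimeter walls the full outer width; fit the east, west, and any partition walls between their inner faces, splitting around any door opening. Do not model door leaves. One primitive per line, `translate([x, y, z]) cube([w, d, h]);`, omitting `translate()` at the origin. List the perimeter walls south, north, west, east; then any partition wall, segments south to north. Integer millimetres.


cube([4750, 200, 2650]);
translate([0, 4550, 0]) cube([4750, 200, 2650]);
translate([0, 200, 0]) cube([200, 4350, 2650]);
translate([4550, 200, 0]) cube([200, 4350, 2650]);
translate([1750, 200, 0]) cube([200, 2000, 2650]);
translate([1750, 3200, 0]) cube([200, 1350, 2650]);


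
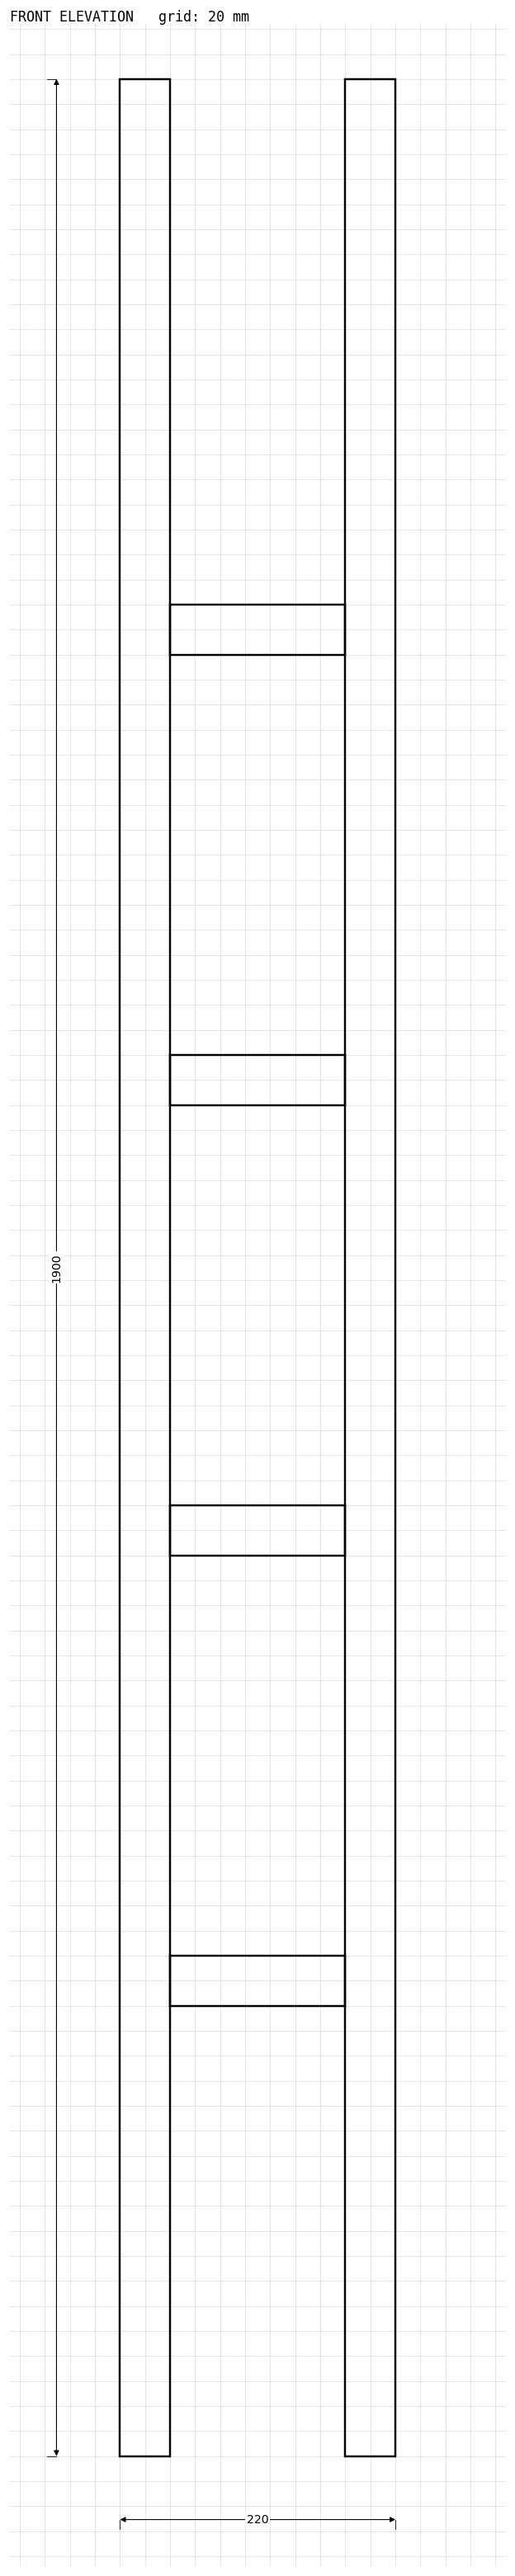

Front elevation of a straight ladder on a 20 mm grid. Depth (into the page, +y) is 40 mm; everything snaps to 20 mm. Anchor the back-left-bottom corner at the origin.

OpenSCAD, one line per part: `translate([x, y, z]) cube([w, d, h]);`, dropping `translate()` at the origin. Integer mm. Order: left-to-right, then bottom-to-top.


cube([40, 40, 1900]);
translate([40, 0, 360]) cube([140, 40, 40]);
translate([40, 0, 720]) cube([140, 40, 40]);
translate([40, 0, 1080]) cube([140, 40, 40]);
translate([40, 0, 1440]) cube([140, 40, 40]);
translate([180, 0, 0]) cube([40, 40, 1900]);
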